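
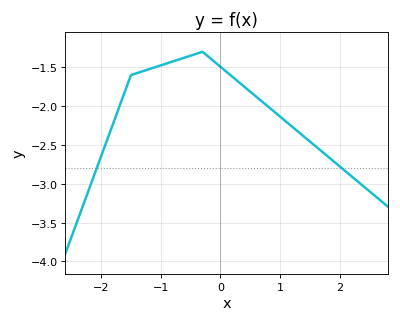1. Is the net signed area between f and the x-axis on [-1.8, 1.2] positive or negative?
negative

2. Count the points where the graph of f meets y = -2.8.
2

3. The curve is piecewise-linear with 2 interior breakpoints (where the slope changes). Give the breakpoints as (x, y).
(-1.5, -1.6); (-0.3, -1.3)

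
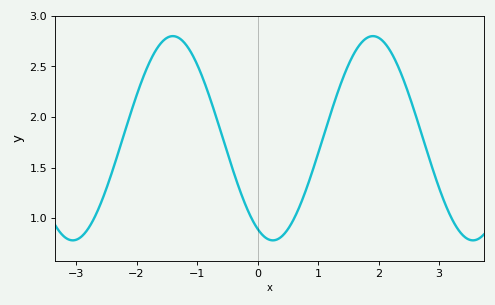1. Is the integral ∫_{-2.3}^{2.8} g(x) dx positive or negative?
positive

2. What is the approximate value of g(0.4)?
0.8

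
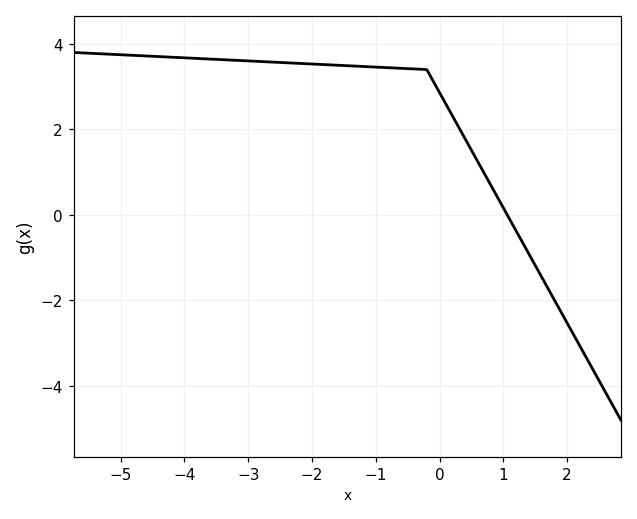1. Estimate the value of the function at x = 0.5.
1.6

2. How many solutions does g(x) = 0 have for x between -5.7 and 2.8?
1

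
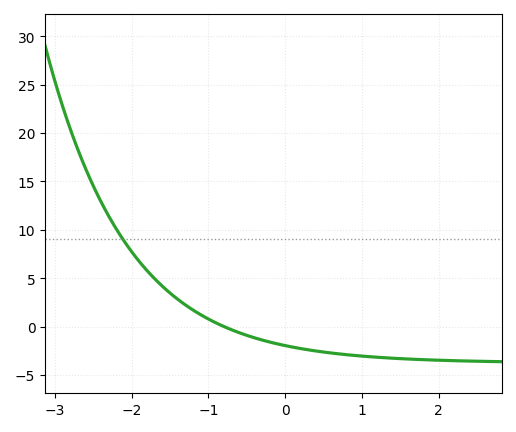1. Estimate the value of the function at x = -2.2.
10.1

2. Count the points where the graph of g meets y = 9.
1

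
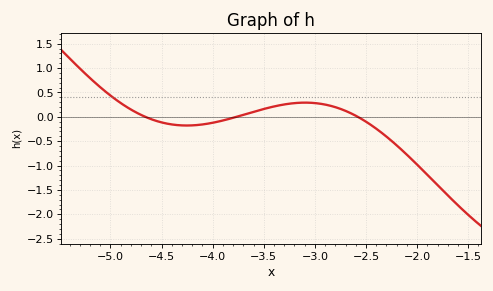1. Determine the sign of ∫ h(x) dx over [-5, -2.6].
positive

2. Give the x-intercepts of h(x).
-4.7, -3.8, -2.6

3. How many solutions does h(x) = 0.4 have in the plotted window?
1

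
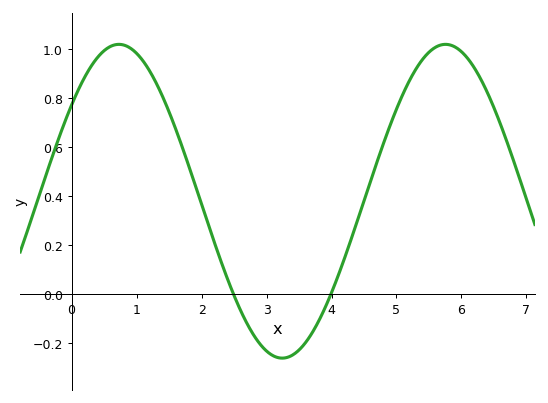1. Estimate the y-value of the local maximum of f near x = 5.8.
1.02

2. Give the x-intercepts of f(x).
2.4, 4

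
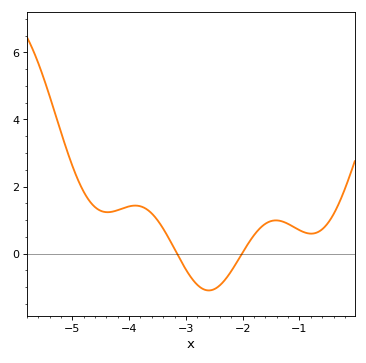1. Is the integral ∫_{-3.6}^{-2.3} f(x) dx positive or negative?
negative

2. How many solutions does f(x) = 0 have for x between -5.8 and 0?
2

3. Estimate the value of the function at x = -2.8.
-0.925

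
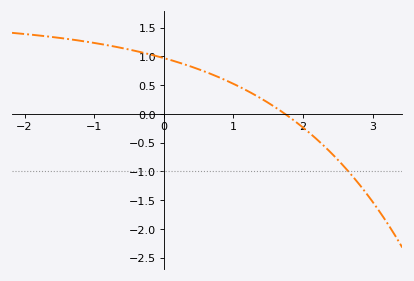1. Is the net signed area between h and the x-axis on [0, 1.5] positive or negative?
positive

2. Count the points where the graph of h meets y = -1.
1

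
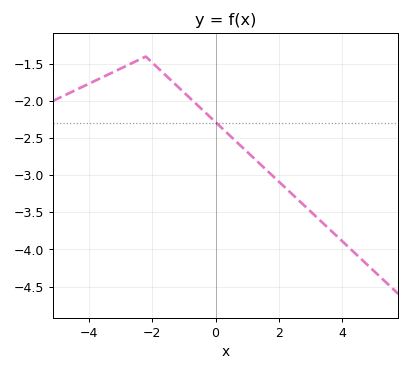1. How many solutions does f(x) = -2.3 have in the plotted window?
1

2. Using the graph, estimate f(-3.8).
-1.73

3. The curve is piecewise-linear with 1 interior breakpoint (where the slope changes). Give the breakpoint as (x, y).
(-2.2, -1.4)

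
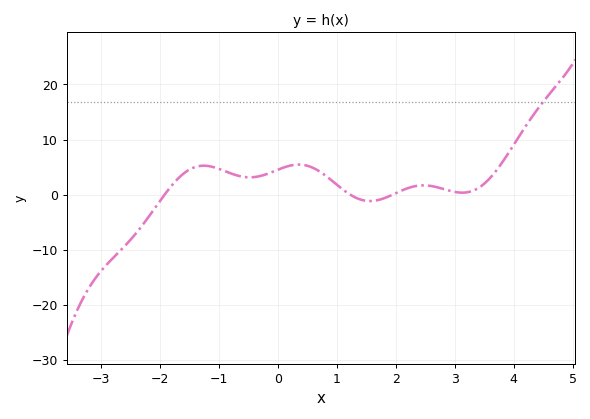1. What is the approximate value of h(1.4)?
-0.881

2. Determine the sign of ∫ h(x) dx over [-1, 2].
positive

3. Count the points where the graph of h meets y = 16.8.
1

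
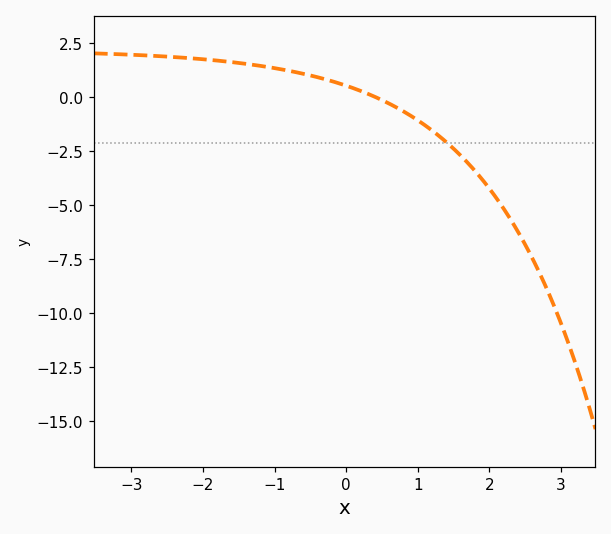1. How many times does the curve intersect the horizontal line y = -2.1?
1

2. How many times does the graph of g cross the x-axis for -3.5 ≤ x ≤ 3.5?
1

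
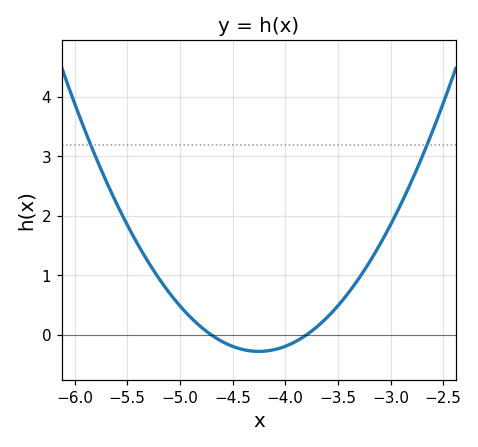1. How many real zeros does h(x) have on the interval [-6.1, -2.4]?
2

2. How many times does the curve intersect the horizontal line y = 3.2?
2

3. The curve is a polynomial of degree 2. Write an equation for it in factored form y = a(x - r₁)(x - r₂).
y = 1.36(x + 4.7)(x + 3.8)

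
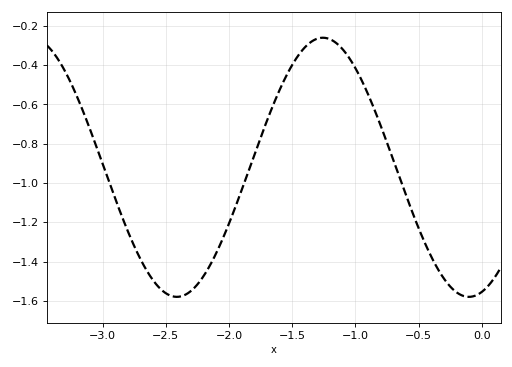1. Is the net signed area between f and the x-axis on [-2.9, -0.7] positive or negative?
negative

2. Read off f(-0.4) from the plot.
-1.38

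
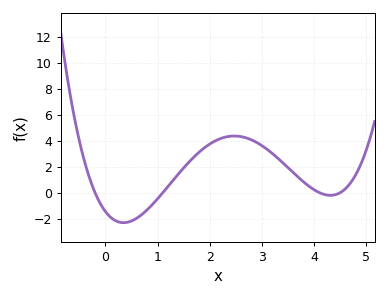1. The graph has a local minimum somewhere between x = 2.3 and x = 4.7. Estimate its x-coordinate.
4.3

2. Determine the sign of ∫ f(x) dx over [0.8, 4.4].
positive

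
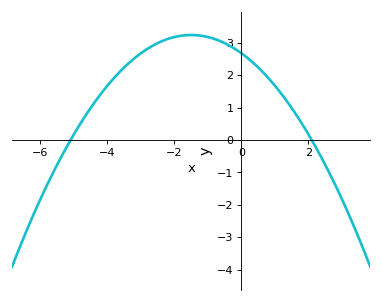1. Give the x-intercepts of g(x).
-5.1, 2.1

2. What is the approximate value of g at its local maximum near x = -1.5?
3.24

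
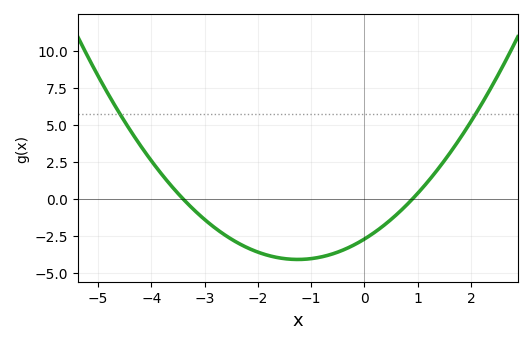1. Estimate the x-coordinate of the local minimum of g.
-1.25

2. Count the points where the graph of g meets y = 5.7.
2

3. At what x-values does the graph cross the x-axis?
-3.4, 0.9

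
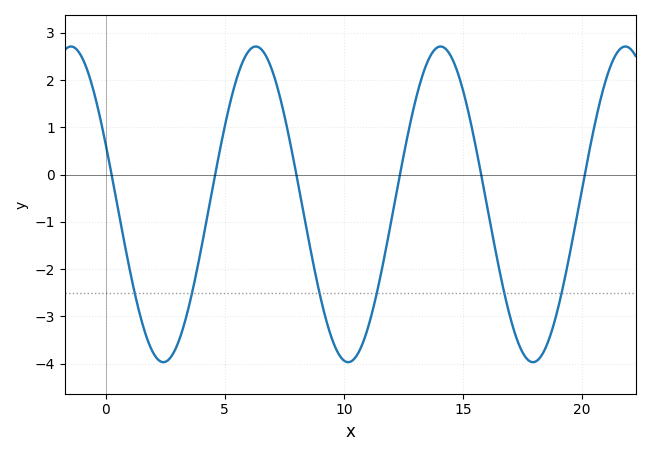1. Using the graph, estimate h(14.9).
2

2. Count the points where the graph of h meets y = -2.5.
6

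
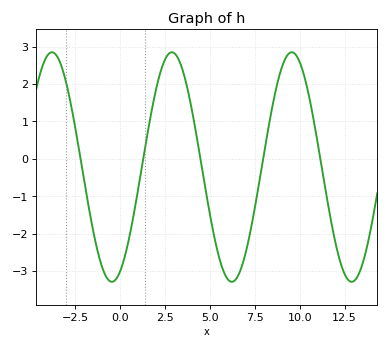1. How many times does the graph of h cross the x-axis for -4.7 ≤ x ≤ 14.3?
5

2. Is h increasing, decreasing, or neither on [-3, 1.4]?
neither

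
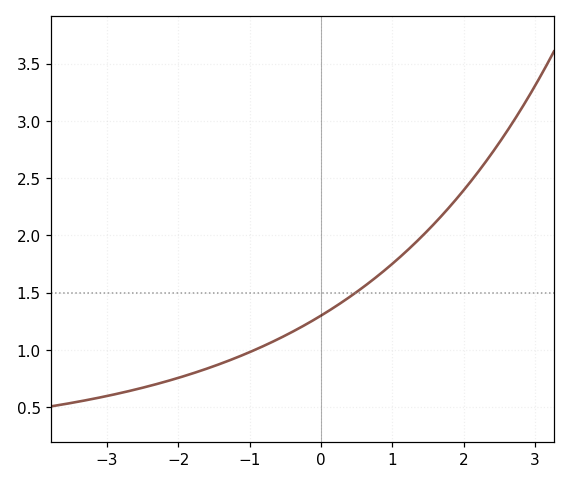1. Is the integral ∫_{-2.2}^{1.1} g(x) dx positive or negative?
positive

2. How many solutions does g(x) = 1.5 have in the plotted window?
1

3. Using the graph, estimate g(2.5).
2.8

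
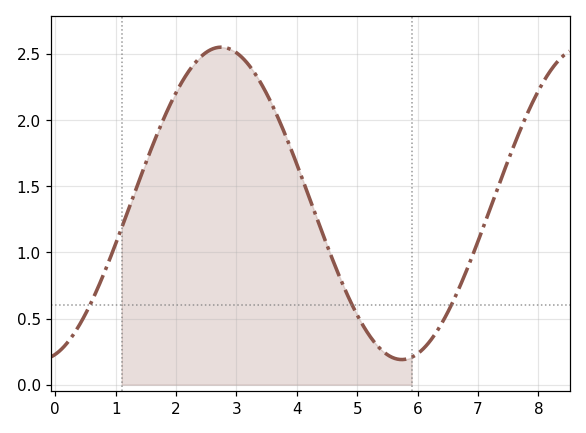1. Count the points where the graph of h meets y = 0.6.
3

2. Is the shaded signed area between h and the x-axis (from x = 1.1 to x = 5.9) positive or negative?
positive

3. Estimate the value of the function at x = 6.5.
0.549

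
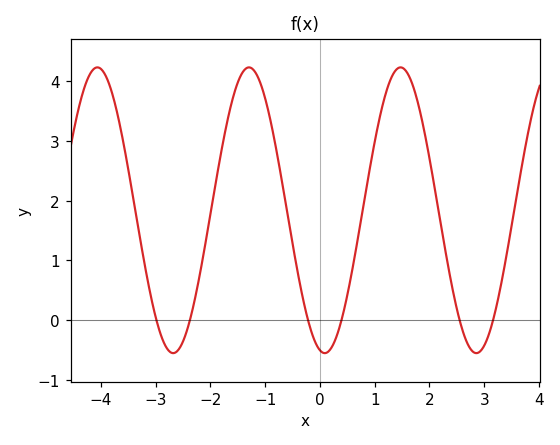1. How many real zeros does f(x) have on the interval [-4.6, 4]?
6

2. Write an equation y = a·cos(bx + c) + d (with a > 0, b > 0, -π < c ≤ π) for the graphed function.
y = 2.39cos(2.27x + 2.94) + 1.84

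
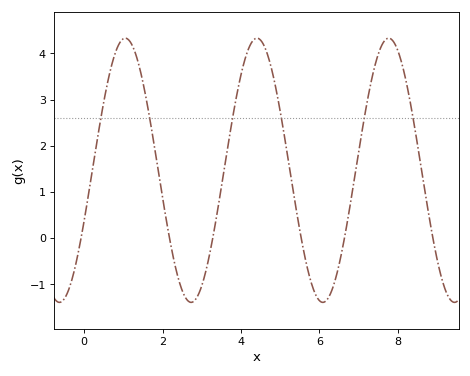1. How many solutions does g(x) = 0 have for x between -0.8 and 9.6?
6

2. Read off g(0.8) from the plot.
4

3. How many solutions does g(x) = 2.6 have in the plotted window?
6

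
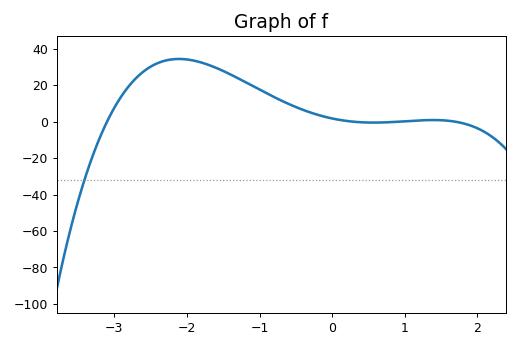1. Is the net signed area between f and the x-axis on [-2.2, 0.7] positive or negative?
positive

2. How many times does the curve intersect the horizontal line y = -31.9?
1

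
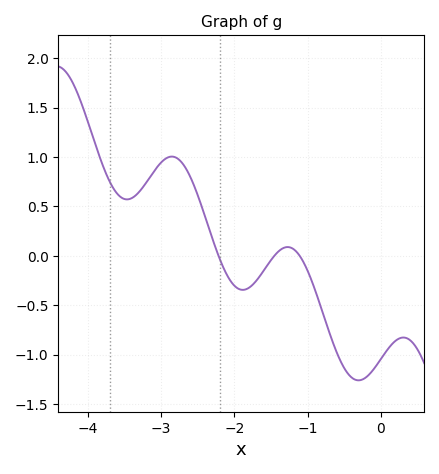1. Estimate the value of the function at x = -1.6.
-0.152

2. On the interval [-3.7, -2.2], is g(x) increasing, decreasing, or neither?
neither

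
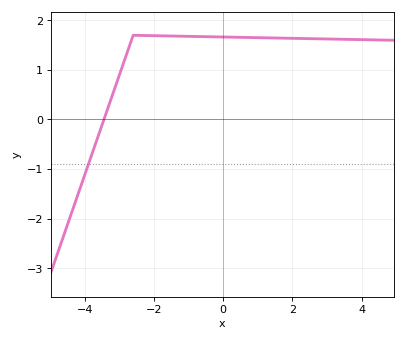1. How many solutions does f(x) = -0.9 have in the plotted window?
1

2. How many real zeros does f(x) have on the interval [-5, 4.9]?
1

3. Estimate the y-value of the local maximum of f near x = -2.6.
1.7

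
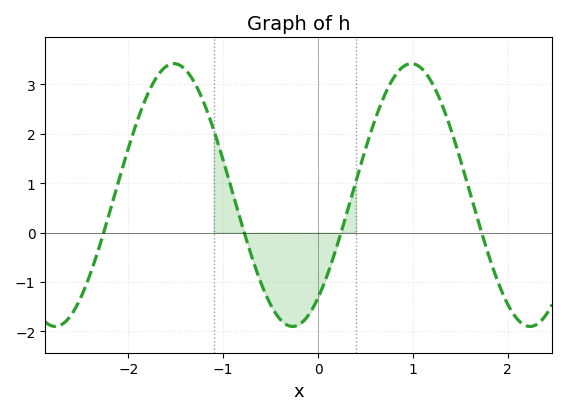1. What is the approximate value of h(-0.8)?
0.1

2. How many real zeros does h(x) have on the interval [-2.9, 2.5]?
4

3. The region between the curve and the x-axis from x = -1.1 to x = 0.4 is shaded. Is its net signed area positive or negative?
negative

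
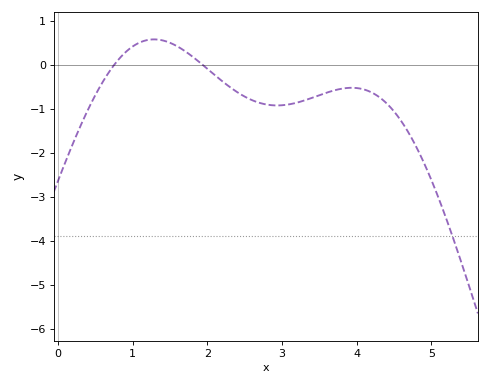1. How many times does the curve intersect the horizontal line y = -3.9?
1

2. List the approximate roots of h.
0.8, 1.9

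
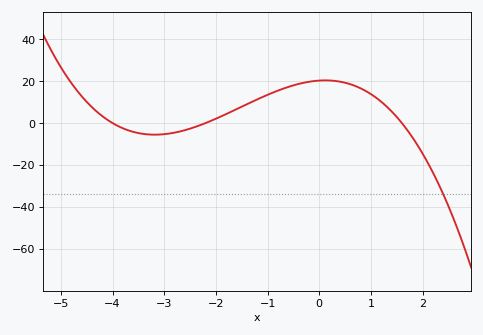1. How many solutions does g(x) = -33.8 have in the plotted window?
1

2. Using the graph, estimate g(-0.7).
16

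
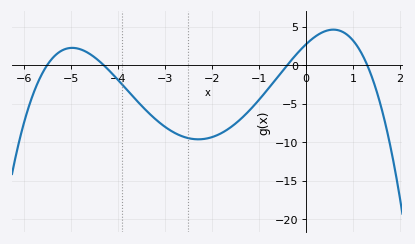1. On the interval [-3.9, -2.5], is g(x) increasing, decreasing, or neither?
decreasing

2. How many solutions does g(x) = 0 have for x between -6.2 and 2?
4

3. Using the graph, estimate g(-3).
-8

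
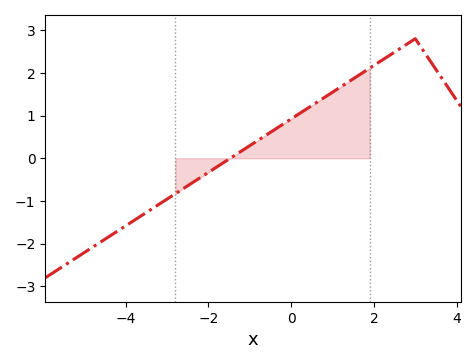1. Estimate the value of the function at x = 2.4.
2.42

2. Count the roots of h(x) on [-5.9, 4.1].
1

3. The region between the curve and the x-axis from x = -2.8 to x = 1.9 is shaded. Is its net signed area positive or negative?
positive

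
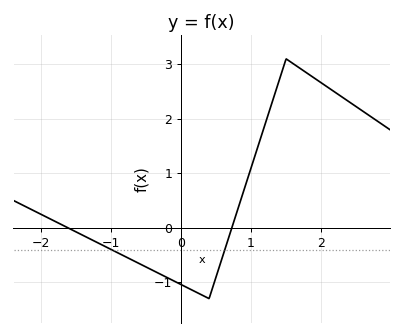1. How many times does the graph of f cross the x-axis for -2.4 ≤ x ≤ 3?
2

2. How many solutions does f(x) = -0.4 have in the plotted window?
2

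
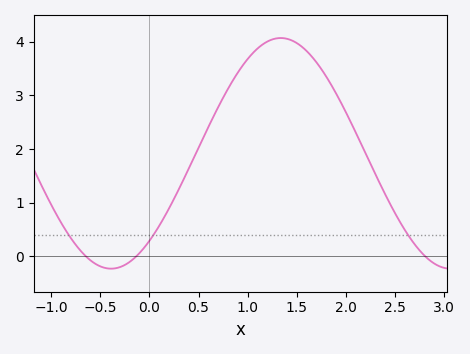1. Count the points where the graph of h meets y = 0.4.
3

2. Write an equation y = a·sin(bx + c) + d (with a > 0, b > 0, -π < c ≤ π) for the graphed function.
y = 2.15sin(1.8x - 0.86) + 1.92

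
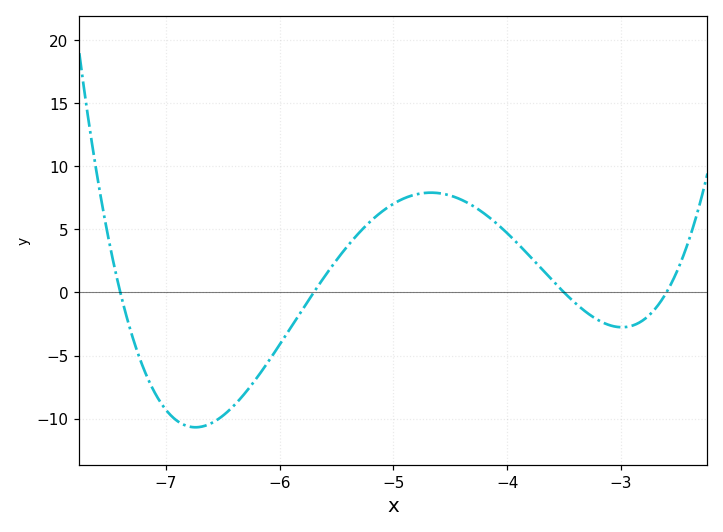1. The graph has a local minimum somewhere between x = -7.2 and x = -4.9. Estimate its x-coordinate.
-6.7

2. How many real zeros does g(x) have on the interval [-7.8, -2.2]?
4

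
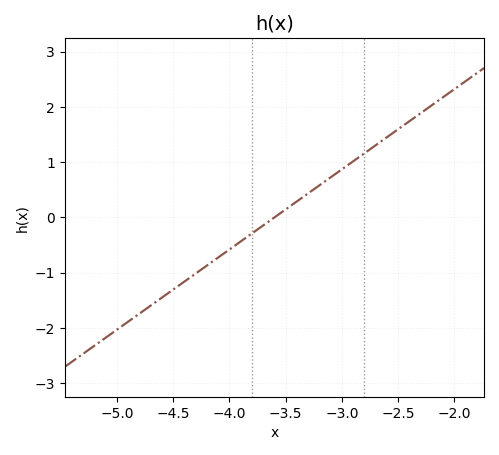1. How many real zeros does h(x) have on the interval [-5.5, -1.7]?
1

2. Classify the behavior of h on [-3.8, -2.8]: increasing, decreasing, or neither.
increasing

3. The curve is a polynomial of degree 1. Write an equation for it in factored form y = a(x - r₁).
y = 1.45(x + 3.6)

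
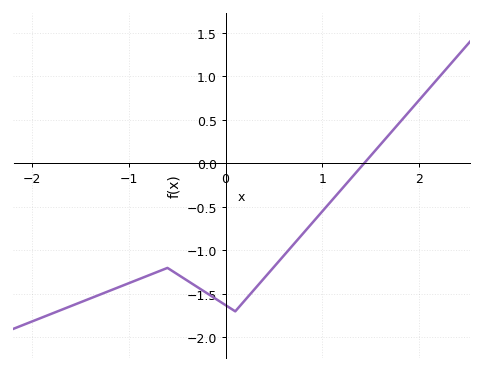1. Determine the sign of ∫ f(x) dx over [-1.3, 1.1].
negative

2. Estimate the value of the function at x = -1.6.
-1.64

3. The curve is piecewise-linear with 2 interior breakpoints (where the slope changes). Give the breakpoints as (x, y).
(-0.6, -1.2); (0.1, -1.7)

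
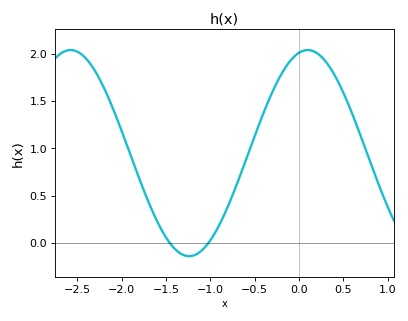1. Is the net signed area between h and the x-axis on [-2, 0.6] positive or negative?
positive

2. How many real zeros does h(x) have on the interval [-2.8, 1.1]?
2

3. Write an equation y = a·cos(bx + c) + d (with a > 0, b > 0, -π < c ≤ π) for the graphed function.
y = 1.09cos(2.35x - 0.232) + 0.95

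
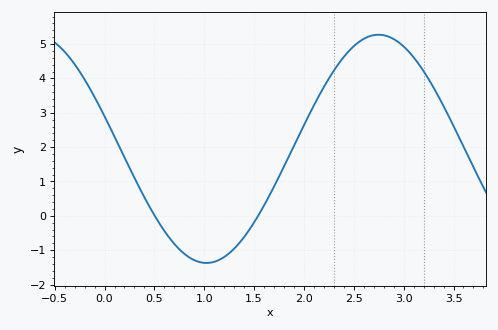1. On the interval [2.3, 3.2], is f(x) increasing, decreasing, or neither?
neither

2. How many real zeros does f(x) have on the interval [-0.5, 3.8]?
2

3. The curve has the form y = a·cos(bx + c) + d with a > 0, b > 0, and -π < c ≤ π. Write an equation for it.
y = 3.32cos(1.82x + 1.28) + 1.95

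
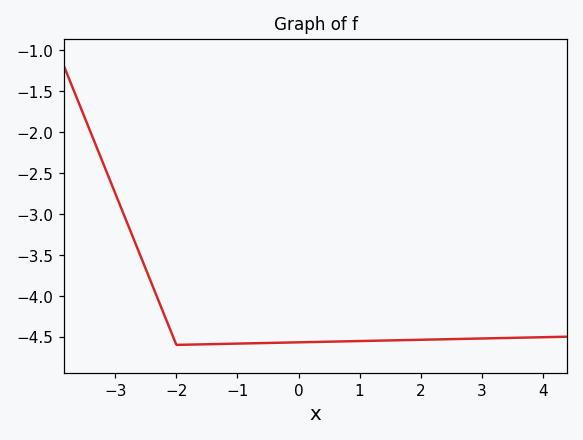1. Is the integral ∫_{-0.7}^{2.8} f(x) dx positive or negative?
negative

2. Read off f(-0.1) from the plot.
-4.55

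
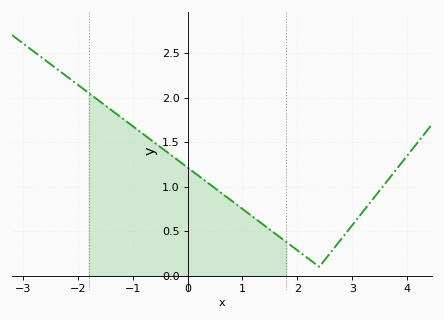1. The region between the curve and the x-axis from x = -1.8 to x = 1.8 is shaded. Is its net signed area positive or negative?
positive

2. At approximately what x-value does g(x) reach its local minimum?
2.4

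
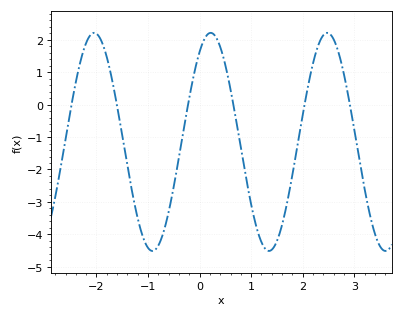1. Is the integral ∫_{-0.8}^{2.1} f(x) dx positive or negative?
negative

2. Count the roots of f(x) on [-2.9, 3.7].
6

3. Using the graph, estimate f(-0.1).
0.996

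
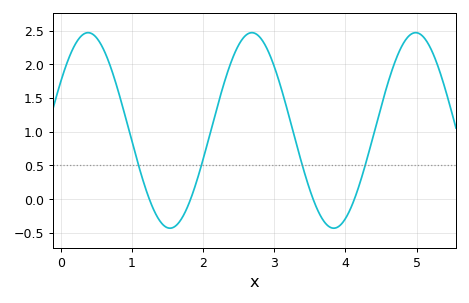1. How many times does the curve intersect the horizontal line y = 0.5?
4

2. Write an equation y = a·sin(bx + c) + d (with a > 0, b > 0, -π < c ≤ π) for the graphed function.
y = 1.45sin(2.7x + 0.52) + 1.02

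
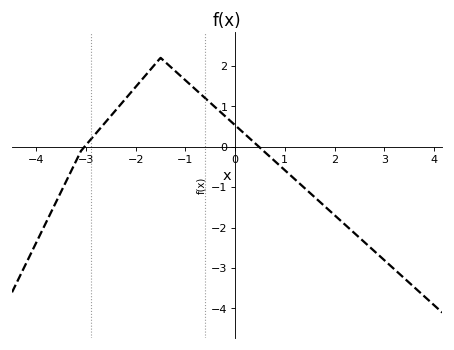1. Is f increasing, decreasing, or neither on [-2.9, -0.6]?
neither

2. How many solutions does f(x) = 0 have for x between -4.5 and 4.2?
2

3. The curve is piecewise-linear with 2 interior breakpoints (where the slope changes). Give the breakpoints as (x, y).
(-3.1, -0.1); (-1.5, 2.2)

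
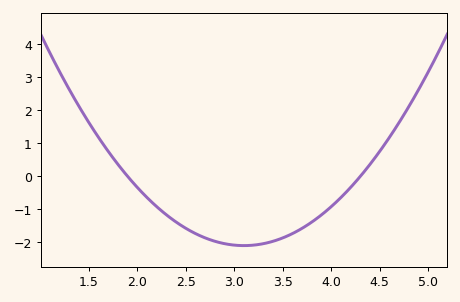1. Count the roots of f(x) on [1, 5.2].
2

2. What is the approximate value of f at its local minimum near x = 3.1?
-2.1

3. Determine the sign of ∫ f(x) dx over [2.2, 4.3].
negative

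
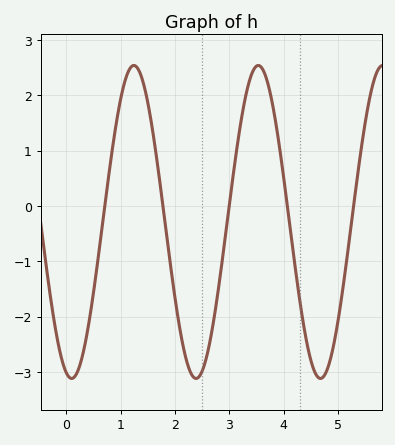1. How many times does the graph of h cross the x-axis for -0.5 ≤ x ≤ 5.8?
5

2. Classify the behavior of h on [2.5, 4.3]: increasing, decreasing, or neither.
neither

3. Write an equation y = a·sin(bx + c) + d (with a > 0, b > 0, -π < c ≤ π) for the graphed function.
y = 2.83sin(2.7x - 1.8) - 0.29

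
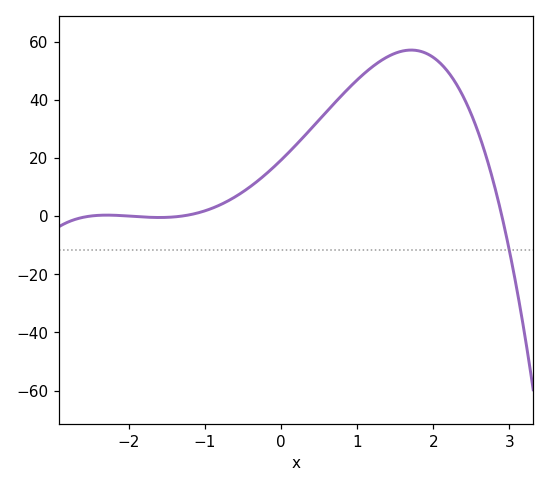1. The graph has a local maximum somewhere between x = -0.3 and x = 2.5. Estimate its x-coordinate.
1.71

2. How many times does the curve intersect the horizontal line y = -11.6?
1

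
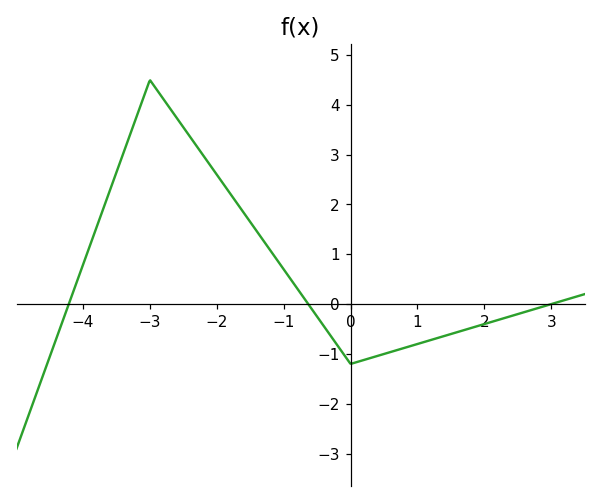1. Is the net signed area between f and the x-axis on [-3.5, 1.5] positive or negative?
positive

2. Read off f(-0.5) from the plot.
-0.2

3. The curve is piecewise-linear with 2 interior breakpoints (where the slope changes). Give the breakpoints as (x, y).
(-3, 4.5); (0, -1.2)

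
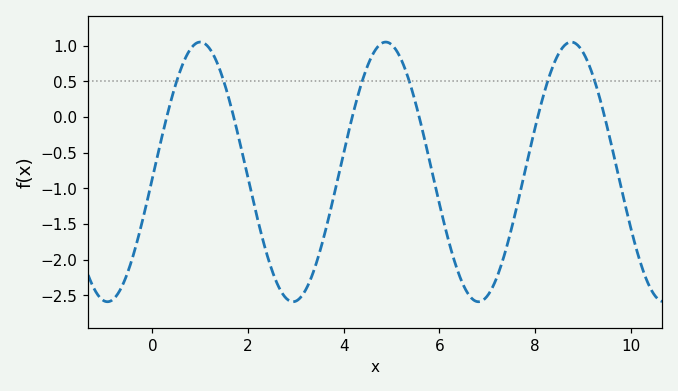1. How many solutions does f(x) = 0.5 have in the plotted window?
6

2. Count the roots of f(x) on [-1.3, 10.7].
6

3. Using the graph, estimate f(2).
-0.86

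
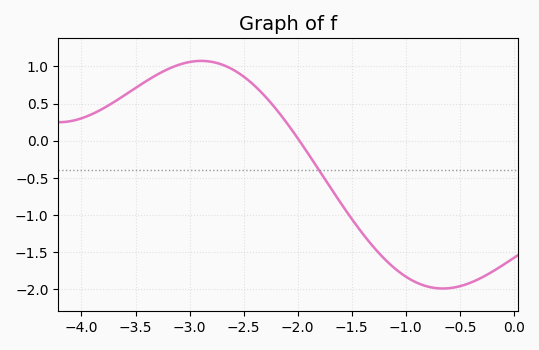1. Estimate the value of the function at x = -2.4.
0.75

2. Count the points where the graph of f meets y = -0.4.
1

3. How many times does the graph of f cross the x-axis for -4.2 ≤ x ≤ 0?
1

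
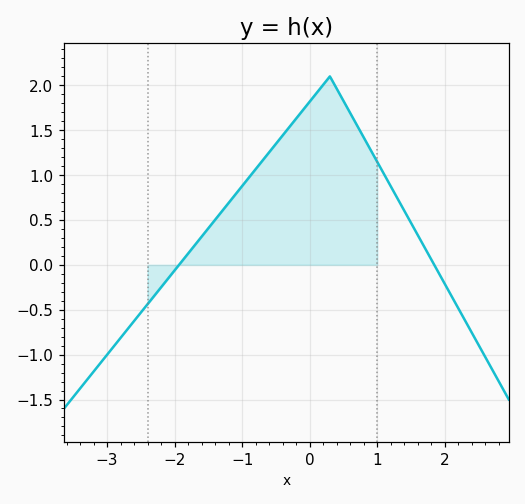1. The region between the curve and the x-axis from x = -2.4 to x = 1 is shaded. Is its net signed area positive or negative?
positive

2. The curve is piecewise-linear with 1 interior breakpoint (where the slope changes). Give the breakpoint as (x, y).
(0.3, 2.1)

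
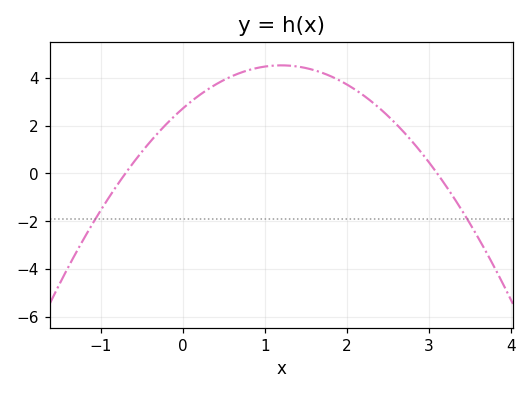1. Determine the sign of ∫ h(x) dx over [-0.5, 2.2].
positive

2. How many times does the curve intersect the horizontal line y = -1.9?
2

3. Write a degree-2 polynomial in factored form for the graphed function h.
y = -1.25(x + 0.7)(x - 3.1)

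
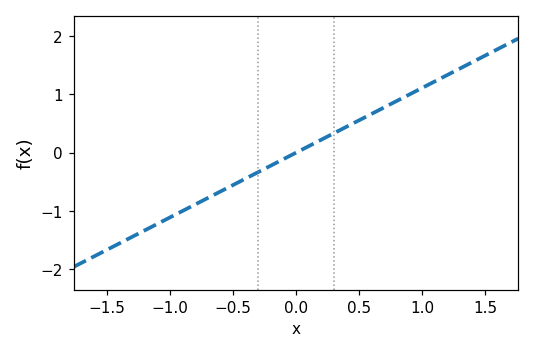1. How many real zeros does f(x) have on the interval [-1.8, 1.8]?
1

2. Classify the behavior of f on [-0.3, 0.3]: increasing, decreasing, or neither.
increasing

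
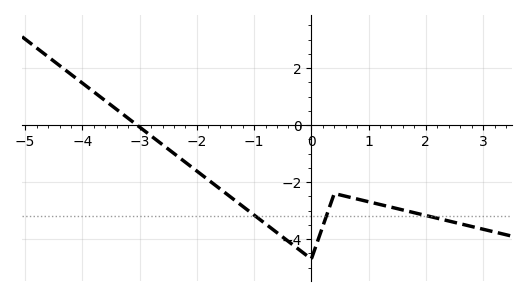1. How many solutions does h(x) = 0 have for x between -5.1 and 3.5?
1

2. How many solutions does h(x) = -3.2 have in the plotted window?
3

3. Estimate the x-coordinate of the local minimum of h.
-0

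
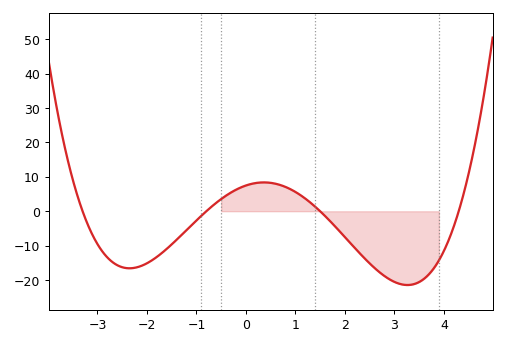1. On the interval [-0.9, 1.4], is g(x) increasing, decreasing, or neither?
neither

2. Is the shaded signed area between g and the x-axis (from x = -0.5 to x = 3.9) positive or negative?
negative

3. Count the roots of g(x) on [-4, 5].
4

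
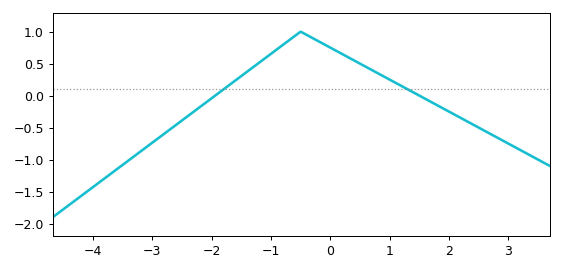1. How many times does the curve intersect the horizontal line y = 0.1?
2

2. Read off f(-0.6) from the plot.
0.931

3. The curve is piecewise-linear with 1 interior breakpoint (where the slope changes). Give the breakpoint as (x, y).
(-0.5, 1)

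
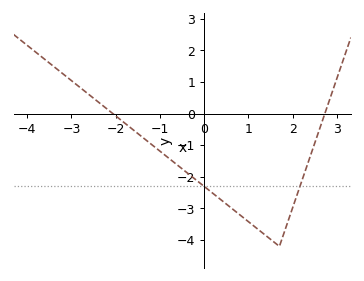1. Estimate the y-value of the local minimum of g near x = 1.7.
-4.2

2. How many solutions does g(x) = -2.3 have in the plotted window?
2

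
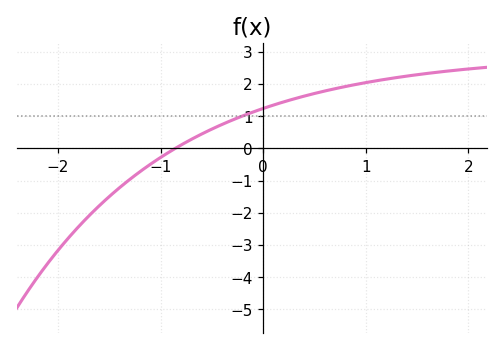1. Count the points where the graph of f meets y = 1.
1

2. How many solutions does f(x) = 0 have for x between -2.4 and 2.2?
1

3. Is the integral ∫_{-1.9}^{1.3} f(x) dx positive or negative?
positive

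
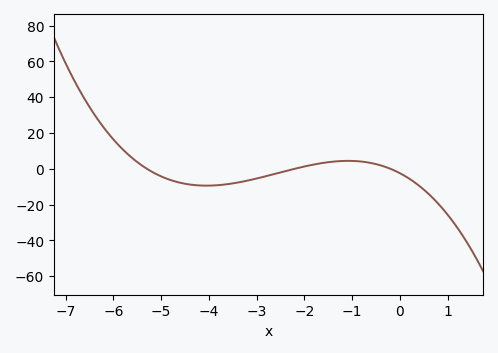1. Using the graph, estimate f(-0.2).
0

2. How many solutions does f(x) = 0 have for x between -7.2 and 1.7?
3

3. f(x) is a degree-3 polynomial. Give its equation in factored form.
y = -1.06(x + 5.3)(x + 2.2)(x + 0.2)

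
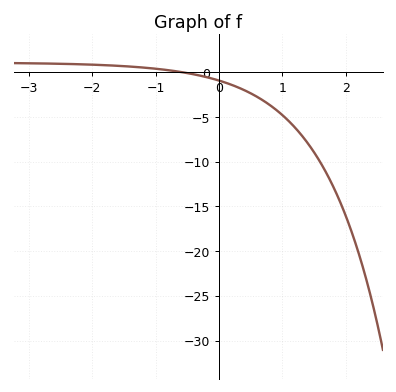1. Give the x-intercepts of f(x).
-0.581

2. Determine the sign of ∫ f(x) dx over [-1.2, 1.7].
negative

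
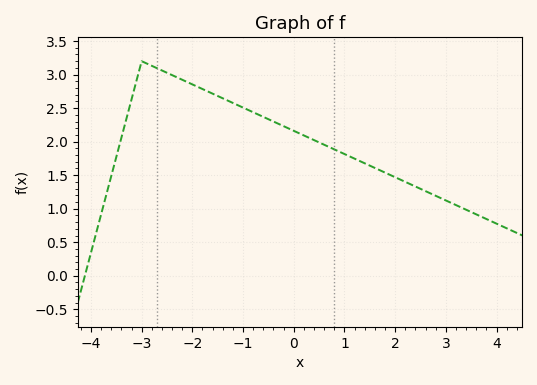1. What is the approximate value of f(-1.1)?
2.55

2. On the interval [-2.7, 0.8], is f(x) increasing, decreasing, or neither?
decreasing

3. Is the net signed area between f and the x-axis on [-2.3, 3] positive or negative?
positive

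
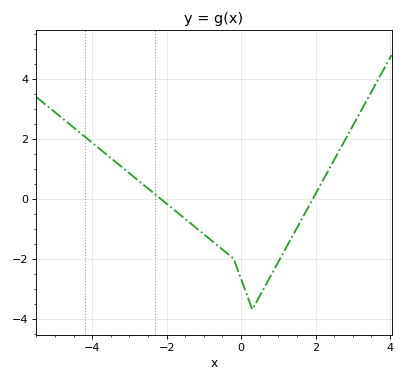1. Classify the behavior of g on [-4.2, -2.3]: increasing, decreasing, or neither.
decreasing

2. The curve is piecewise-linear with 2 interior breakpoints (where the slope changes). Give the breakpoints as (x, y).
(-0.2, -2); (0.3, -3.7)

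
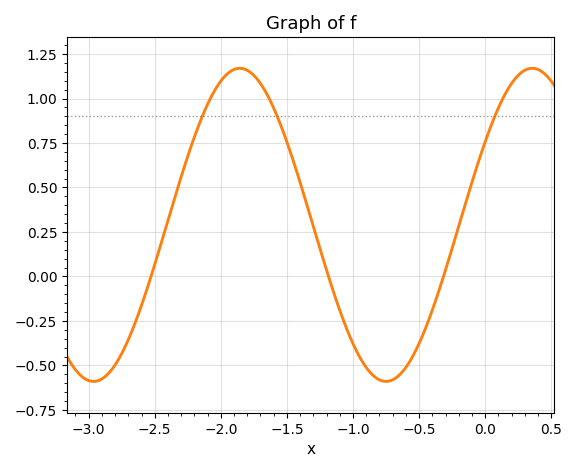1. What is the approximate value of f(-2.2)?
0.8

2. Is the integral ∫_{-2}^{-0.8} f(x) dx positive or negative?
positive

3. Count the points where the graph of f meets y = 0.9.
3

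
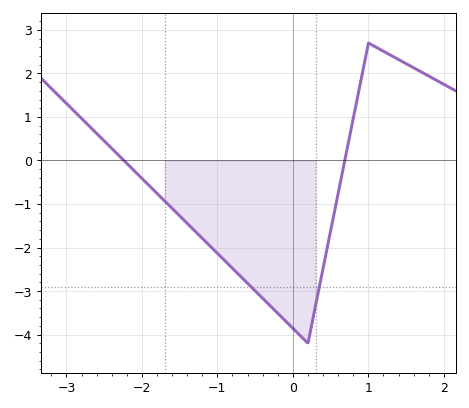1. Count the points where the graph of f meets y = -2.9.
2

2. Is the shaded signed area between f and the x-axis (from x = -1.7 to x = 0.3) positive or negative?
negative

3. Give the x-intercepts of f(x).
-2.2, 0.7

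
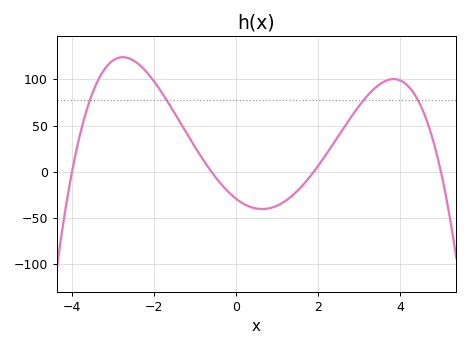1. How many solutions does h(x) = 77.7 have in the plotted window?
4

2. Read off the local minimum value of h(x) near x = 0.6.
-40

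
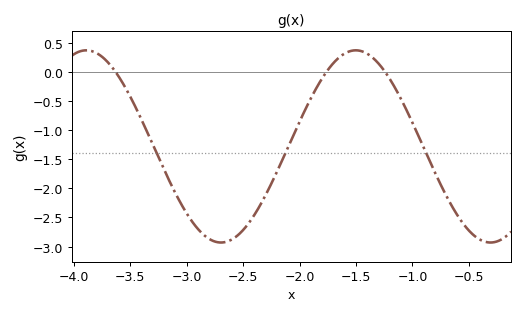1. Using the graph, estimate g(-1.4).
0.311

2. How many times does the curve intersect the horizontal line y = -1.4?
3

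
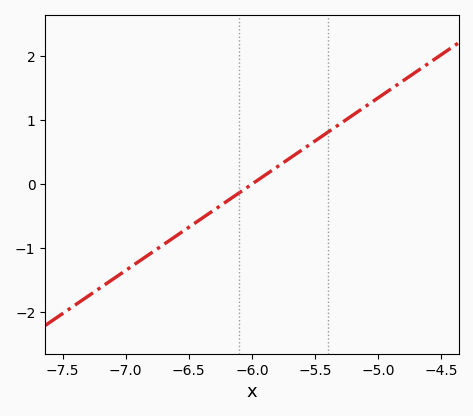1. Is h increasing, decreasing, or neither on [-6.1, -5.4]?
increasing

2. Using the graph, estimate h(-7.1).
-1.5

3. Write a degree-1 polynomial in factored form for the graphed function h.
y = 1.35(x + 6)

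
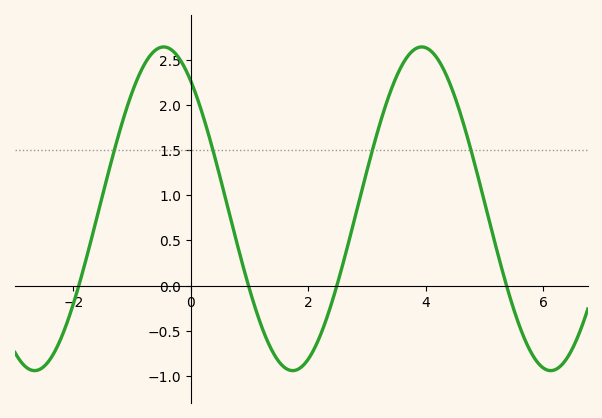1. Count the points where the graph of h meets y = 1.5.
4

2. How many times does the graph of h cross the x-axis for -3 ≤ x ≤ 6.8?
4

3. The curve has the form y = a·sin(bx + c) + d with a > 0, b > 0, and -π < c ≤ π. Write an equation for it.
y = 1.79sin(1.43x + 2.23) + 0.85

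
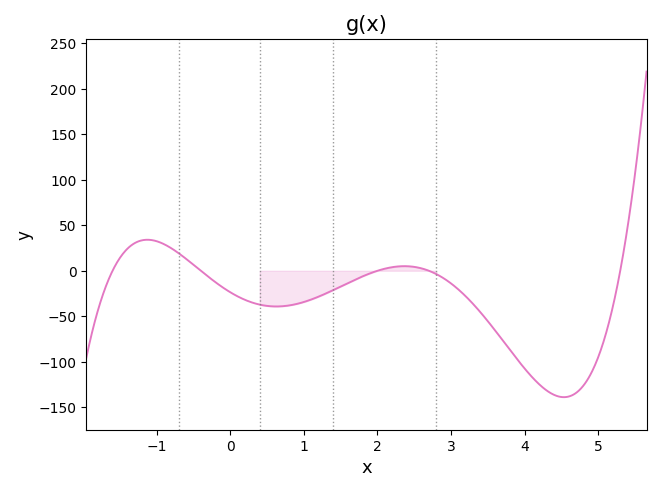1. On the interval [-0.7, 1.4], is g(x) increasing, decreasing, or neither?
neither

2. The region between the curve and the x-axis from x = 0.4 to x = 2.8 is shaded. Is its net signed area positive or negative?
negative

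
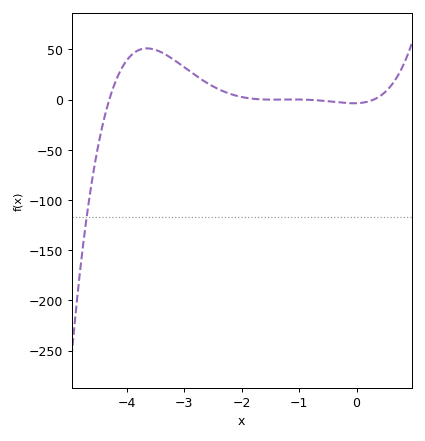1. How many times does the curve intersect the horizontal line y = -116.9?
1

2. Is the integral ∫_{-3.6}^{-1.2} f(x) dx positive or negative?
positive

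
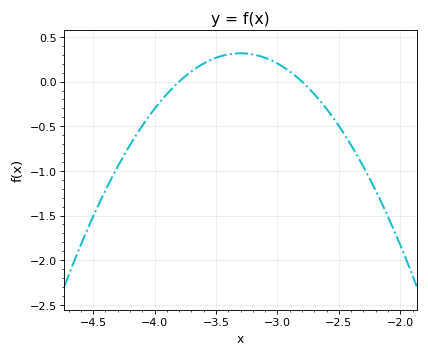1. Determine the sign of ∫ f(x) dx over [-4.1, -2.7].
positive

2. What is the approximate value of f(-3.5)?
0.25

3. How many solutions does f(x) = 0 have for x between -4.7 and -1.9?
2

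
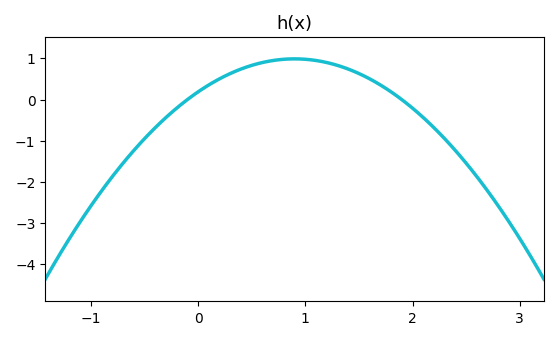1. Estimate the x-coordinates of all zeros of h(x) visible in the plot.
-0.1, 1.9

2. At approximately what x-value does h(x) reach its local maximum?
0.9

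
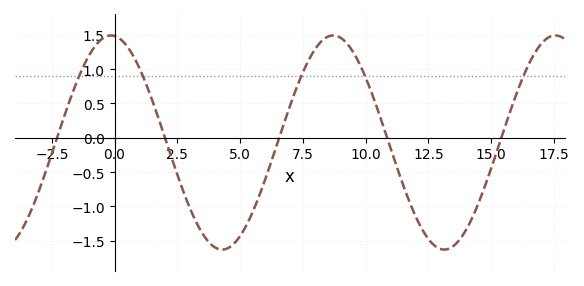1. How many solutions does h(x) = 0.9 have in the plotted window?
5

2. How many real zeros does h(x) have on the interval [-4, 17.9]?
5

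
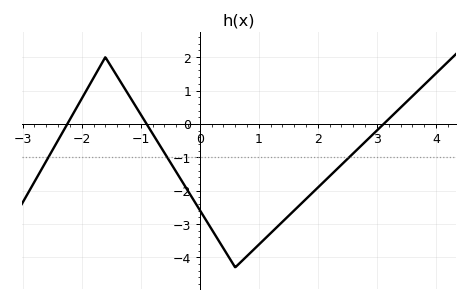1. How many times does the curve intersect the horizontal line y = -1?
3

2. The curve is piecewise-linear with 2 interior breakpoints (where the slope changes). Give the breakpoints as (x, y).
(-1.6, 2); (0.6, -4.3)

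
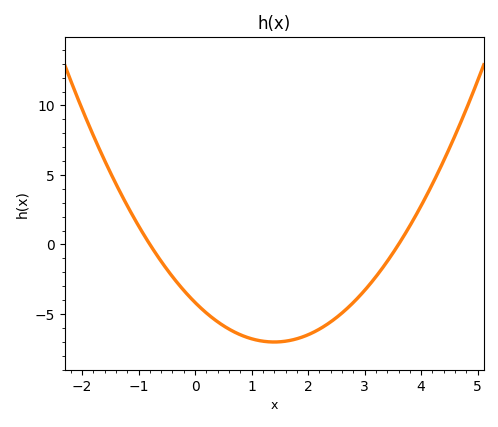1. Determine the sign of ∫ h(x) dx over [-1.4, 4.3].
negative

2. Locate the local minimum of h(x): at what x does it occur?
1.4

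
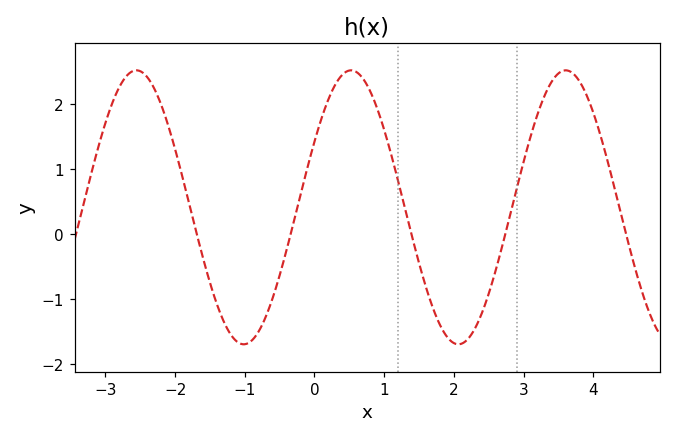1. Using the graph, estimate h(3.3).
2.12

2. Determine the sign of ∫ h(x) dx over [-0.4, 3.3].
positive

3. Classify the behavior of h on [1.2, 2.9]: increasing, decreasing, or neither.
neither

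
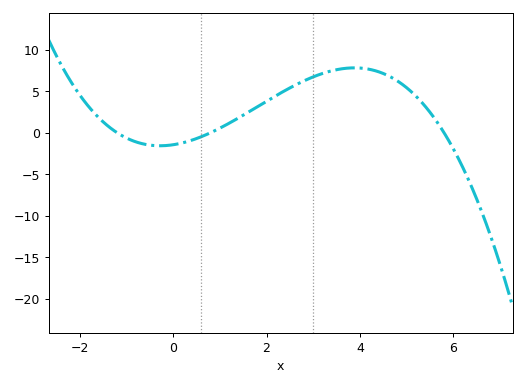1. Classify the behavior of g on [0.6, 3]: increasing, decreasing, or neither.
increasing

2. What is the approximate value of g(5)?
5.42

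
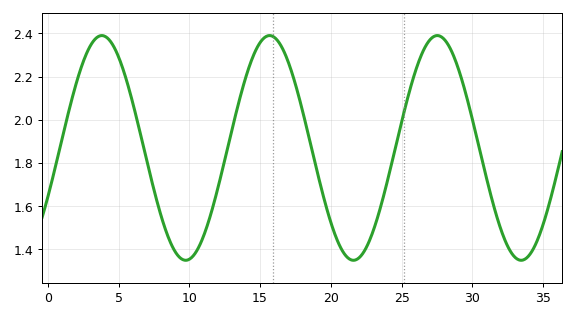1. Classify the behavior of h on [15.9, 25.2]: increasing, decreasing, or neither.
neither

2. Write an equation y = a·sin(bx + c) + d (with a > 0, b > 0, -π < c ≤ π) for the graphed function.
y = 0.52sin(0.53x - 0.45) + 1.87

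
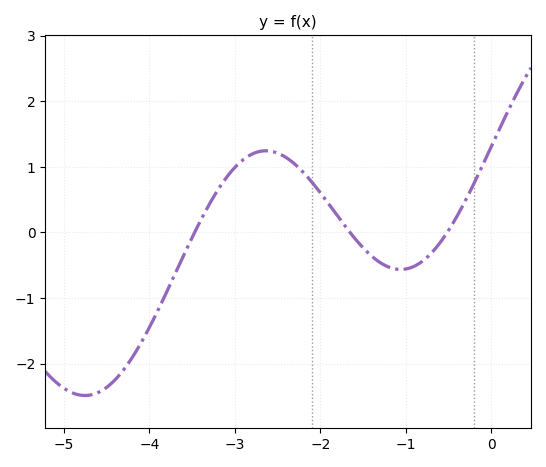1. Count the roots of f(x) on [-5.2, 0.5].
3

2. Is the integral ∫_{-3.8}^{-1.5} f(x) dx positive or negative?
positive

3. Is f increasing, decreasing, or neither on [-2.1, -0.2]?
neither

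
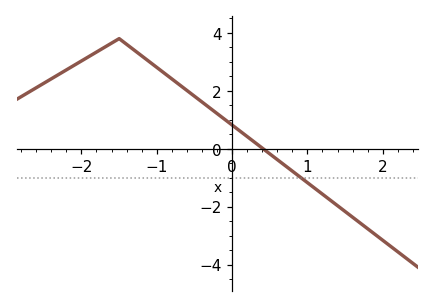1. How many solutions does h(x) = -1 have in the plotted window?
1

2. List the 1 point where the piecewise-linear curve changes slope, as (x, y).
(-1.5, 3.8)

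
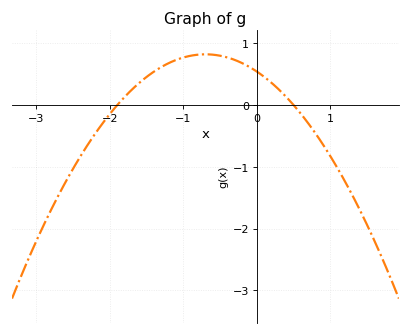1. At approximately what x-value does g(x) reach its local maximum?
-0.7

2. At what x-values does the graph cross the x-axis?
-1.9, 0.5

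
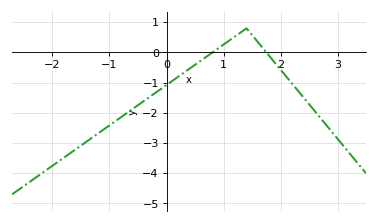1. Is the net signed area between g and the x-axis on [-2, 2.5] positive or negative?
negative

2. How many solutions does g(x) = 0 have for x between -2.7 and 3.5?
2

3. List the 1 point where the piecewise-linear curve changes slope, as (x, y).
(1.4, 0.8)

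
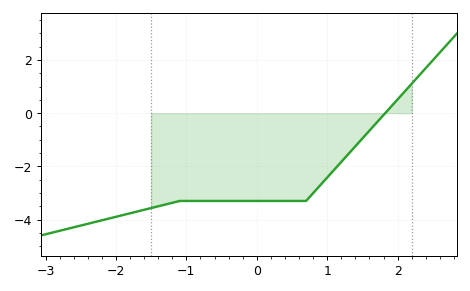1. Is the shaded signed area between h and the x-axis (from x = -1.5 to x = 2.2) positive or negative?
negative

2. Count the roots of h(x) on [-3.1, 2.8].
1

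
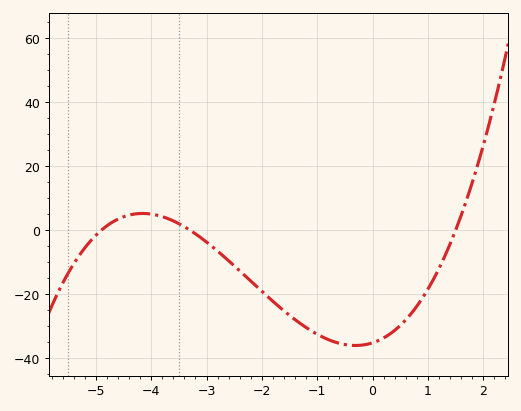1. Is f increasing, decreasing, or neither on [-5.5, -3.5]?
neither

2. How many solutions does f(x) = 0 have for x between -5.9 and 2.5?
3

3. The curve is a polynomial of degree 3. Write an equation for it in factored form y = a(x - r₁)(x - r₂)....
y = 1.45(x + 4.9)(x + 3.3)(x - 1.5)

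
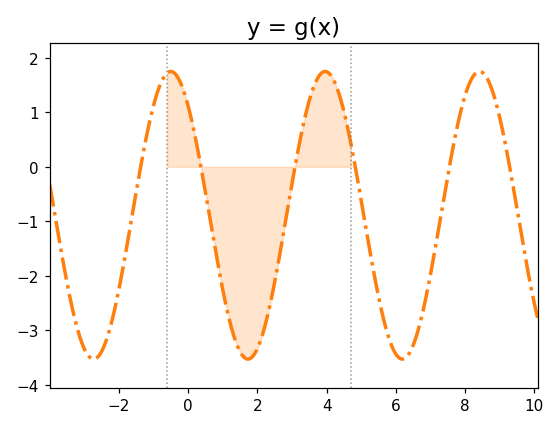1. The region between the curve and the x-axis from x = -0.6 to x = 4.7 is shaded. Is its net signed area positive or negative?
negative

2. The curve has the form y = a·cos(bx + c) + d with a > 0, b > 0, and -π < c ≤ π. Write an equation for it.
y = 2.64cos(1.41x + 0.702) - 0.89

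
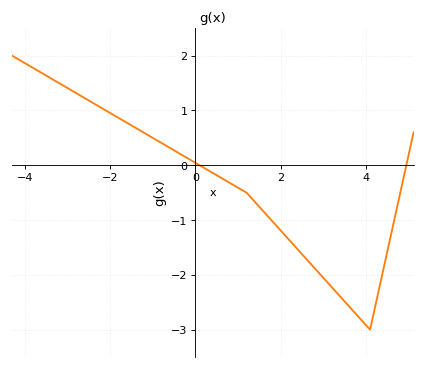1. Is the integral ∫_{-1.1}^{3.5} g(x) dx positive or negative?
negative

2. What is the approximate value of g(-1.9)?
0.907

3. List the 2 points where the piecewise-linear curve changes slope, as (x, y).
(1.2, -0.5); (4.1, -3)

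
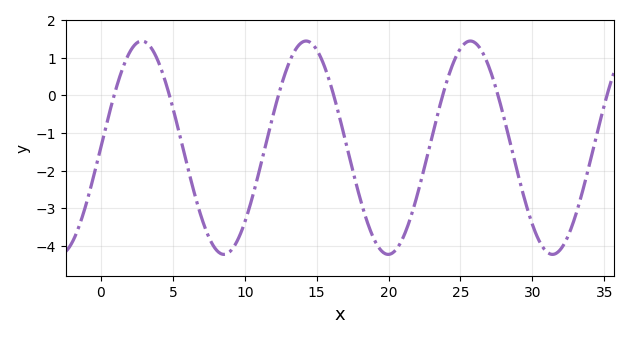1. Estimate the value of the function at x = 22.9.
-1.3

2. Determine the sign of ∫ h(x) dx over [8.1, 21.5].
negative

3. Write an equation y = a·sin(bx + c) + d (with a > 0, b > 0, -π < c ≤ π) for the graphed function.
y = 2.83sin(0.55x + 0.01) - 1.39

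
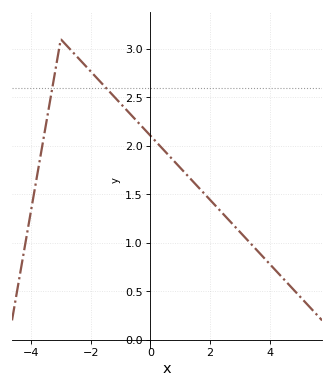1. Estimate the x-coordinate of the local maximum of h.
-3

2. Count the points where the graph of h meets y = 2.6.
2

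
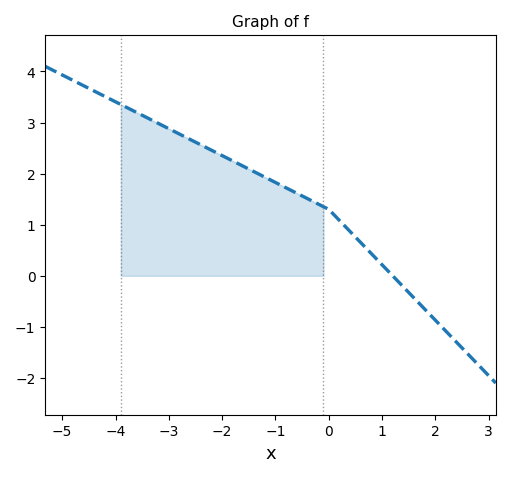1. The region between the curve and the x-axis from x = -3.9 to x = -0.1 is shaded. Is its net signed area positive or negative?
positive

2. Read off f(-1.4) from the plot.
2.04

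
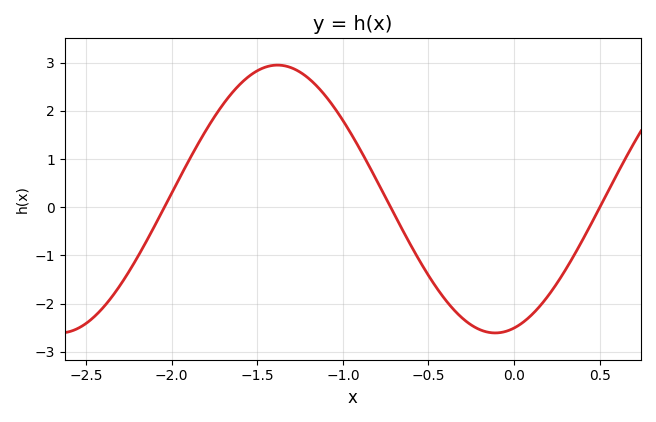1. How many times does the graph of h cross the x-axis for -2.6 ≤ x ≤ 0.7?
3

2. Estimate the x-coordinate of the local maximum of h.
-1.38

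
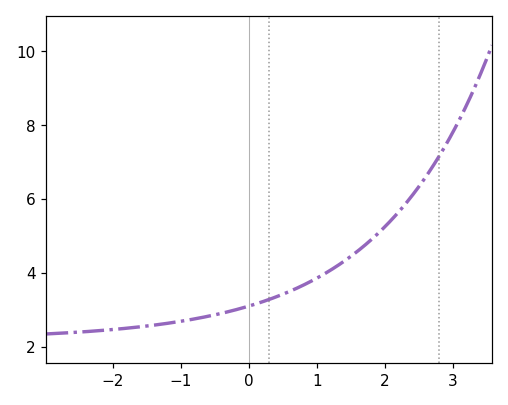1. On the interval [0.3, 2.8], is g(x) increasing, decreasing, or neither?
increasing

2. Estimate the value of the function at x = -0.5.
2.87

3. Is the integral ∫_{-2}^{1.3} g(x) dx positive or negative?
positive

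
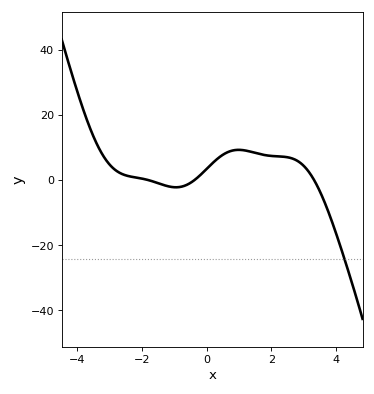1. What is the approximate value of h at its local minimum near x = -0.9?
-2.23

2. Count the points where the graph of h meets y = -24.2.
1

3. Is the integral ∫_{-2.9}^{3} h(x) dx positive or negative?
positive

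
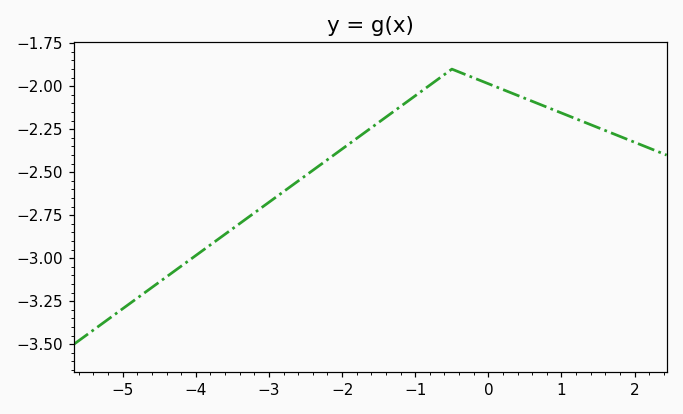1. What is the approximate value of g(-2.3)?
-2.46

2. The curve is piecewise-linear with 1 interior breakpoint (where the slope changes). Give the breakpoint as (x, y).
(-0.5, -1.9)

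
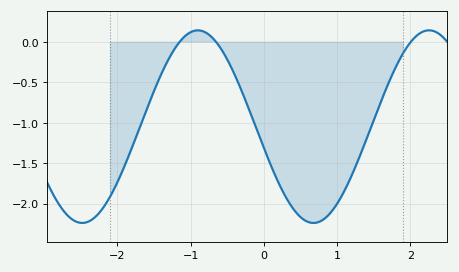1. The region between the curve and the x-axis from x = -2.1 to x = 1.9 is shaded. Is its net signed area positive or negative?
negative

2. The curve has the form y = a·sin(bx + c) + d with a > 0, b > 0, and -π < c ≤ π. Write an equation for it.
y = 1.19sin(1.99x - 2.92) - 1.05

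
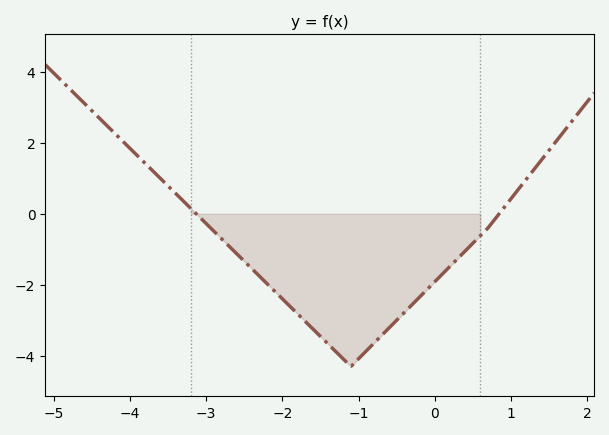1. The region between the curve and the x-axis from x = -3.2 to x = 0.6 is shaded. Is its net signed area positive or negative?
negative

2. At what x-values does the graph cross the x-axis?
-3.13, 0.847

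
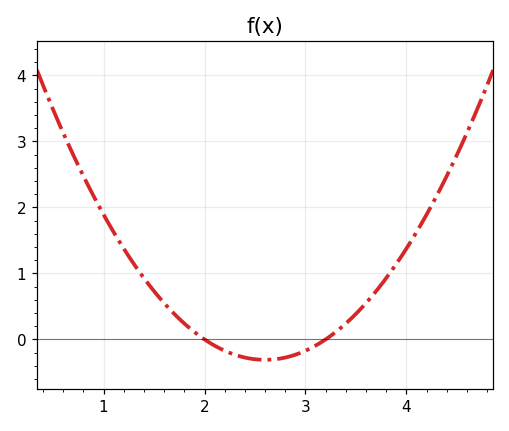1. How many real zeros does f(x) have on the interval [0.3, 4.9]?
2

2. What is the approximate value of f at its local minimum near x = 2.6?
-0.31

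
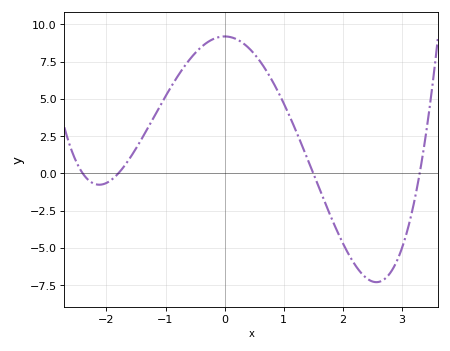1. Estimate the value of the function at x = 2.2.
-6.09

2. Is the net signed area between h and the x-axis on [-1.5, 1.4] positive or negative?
positive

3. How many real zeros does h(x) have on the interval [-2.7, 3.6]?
4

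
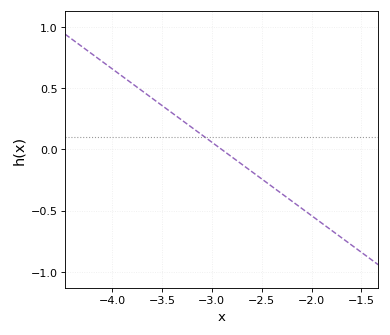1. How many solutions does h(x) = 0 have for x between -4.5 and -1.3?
1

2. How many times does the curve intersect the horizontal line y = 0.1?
1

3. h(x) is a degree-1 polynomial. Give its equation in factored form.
y = -0.6(x + 2.9)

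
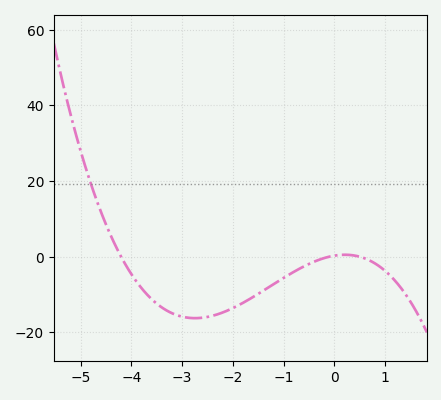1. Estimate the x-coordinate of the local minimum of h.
-2.7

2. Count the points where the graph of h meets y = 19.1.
1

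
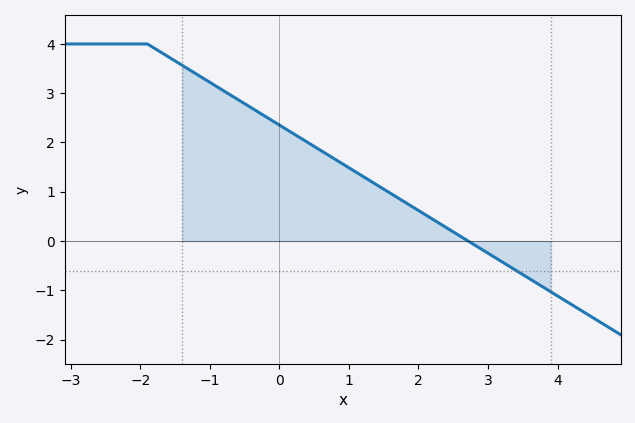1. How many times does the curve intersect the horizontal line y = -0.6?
1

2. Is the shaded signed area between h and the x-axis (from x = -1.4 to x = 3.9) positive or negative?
positive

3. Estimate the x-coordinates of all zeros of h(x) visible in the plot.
2.8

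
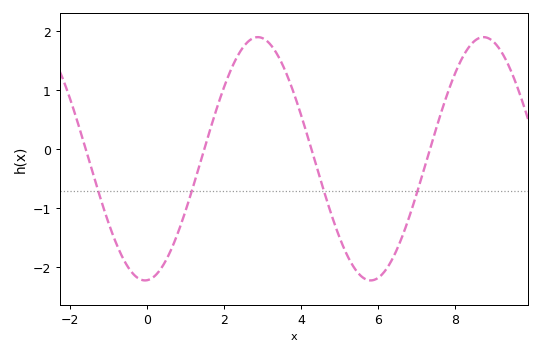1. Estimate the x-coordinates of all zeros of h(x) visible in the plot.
-1.6, 1.4, 4.2, 7.4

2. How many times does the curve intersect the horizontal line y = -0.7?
4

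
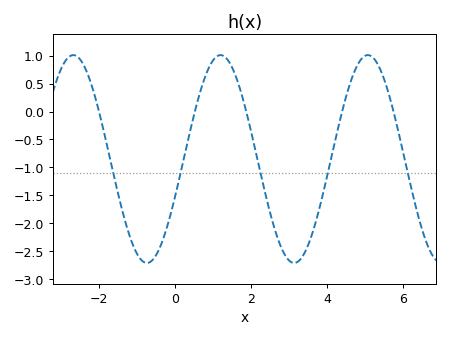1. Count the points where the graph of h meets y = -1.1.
5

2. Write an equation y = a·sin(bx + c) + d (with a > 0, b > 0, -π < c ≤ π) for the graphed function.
y = 1.86sin(1.6x - 0.37) - 0.85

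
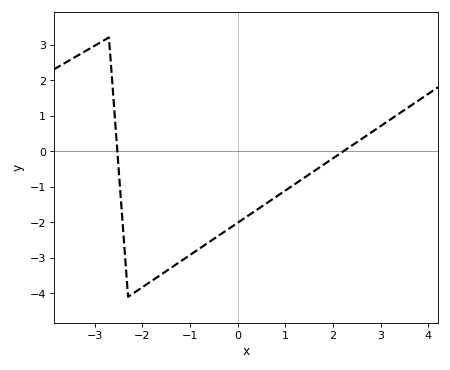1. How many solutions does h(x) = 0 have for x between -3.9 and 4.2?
2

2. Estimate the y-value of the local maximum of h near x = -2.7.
3.2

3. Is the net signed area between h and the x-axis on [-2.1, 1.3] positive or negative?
negative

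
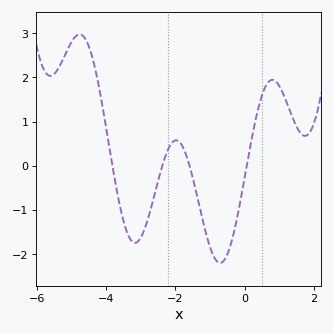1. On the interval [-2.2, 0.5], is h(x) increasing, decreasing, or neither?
neither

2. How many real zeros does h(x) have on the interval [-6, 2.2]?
4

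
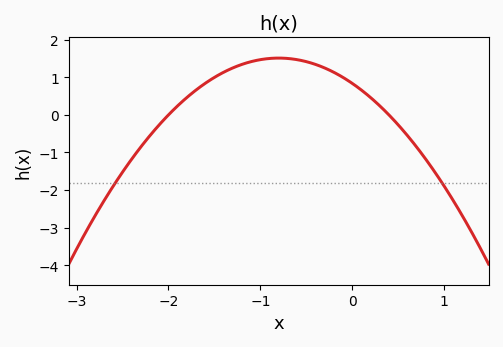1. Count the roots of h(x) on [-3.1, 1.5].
2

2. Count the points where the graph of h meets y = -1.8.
2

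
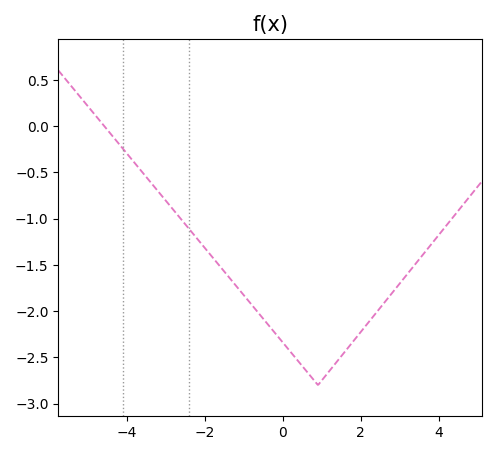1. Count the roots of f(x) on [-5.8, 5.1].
1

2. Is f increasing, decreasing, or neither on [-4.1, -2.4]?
decreasing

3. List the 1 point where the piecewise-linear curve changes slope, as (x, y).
(0.9, -2.8)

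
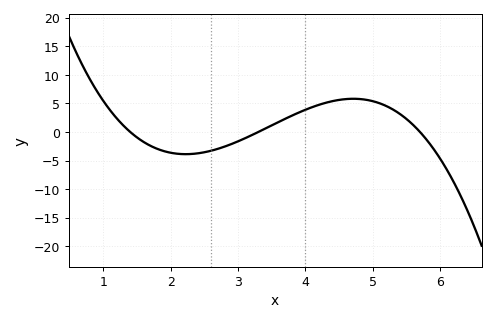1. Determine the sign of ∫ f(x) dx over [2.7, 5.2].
positive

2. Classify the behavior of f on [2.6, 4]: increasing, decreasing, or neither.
increasing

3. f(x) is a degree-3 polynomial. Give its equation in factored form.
y = -1.26(x - 1.4)(x - 3.3)(x - 5.7)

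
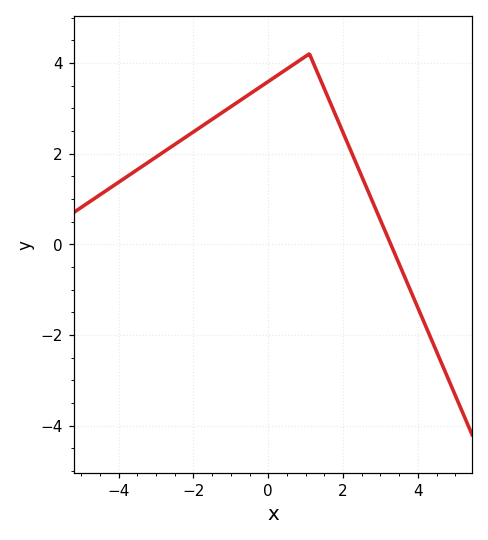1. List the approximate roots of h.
3.2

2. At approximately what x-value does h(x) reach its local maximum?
1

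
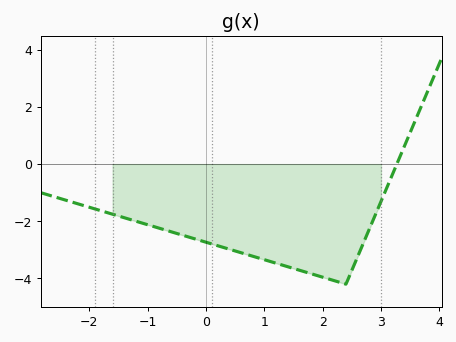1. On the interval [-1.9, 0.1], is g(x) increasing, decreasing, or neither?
decreasing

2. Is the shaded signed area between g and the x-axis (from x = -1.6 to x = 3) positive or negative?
negative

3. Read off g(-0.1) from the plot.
-2.67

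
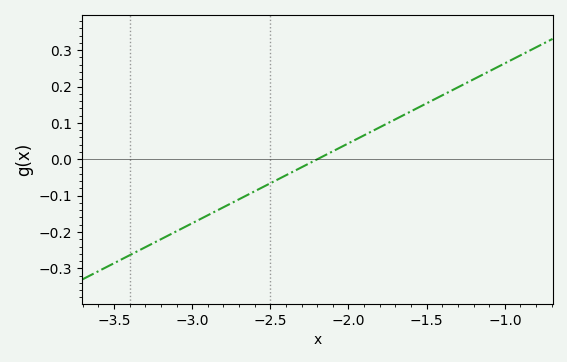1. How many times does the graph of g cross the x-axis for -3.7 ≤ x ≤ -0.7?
1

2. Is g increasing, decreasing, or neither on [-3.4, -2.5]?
increasing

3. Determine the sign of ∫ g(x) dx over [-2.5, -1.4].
positive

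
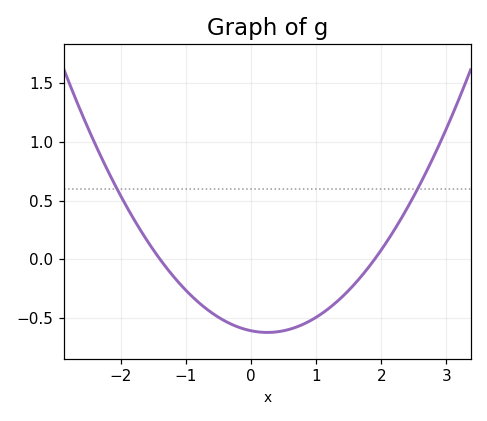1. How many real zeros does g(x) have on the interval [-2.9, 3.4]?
2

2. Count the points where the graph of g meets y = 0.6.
2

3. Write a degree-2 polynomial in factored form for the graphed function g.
y = 0.23(x + 1.4)(x - 1.9)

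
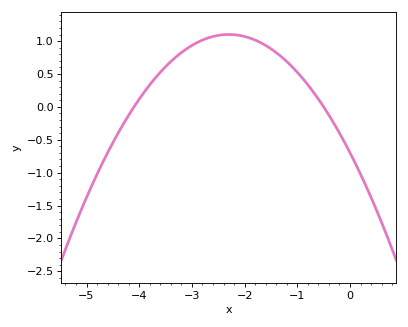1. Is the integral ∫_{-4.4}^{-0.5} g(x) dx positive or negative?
positive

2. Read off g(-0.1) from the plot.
-0.55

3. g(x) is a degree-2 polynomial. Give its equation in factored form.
y = -0.34(x + 4.1)(x + 0.5)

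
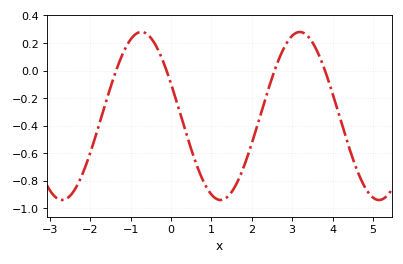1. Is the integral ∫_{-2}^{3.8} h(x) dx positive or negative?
negative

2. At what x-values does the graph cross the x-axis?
-1.4, -0.2, 2.6, 3.8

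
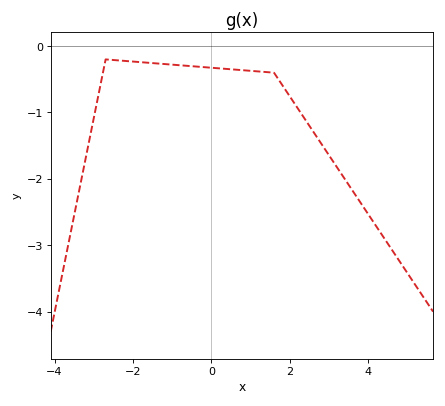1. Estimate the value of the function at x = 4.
-2.53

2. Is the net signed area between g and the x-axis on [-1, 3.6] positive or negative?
negative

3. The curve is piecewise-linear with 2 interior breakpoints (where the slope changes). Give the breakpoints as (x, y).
(-2.7, -0.2); (1.6, -0.4)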